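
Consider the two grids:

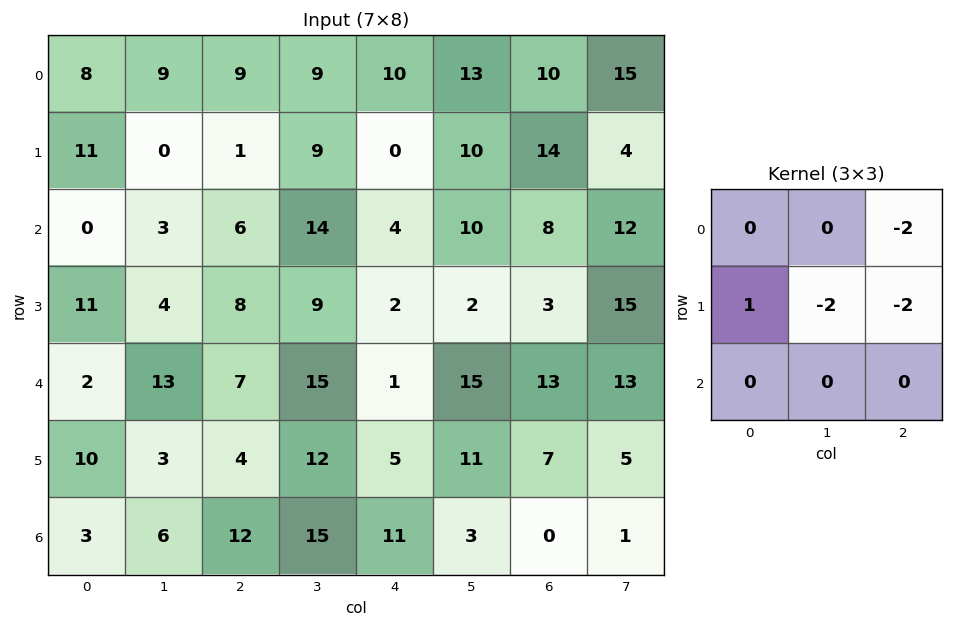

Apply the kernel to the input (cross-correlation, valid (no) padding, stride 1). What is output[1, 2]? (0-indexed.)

-30

The receptive field on the input at this output position is [1 9 0 / 6 14 4 / 8 9 2]. Elementwise product with the kernel and sum: 0·-2 + 6·1 + 14·-2 + 4·-2.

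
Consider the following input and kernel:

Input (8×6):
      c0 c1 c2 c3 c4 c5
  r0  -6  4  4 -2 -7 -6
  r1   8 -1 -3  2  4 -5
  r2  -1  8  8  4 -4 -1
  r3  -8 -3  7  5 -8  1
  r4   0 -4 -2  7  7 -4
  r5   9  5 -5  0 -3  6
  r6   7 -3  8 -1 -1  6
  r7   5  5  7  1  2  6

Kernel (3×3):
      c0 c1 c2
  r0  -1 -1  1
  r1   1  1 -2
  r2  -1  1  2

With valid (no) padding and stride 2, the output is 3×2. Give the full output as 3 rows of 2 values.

44 -30
-32 35
32 -8

Output[0,0]: The receptive field on the input at this output position is [-6 4 4 / 8 -1 -3 / -1 8 8]. Elementwise product with the kernel and sum: -6·-1 + 4·-1 + 4·1 + 8·1 + -1·1 + -3·-2 + -1·-1 + 8·1 + 8·2.
Output[0,1]: The receptive field on the input at this output position is [4 -2 -7 / -3 2 4 / 8 4 -4]. Elementwise product with the kernel and sum: 4·-1 + -2·-1 + -7·1 + -3·1 + 2·1 + 4·-2 + 8·-1 + 4·1 + -4·2.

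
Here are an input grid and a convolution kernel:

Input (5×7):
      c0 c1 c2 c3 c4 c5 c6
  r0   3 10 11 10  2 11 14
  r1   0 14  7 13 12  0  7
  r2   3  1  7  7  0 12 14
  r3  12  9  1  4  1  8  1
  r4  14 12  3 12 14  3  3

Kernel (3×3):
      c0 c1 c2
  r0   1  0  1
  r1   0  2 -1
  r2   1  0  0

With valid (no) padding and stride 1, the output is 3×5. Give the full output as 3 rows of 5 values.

38 22 34 52 9
14 43 34 5 30
41 18 17 25 43

Output[0,0]: The receptive field on the input at this output position is [3 10 11 / 0 14 7 / 3 1 7]. Elementwise product with the kernel and sum: 3·1 + 11·1 + 14·2 + 7·-1 + 3·1.
Output[0,1]: The receptive field on the input at this output position is [10 11 10 / 14 7 13 / 1 7 7]. Elementwise product with the kernel and sum: 10·1 + 10·1 + 7·2 + 13·-1 + 1·1.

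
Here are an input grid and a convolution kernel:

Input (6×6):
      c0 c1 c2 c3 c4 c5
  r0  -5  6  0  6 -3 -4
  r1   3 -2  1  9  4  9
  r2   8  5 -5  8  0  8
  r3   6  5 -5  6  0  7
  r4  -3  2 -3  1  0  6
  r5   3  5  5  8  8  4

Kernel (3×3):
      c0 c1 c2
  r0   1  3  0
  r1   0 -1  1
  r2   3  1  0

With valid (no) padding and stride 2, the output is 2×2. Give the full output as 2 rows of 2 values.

45 6
6 5

Output[0,0]: The receptive field on the input at this output position is [-5 6 0 / 3 -2 1 / 8 5 -5]. Elementwise product with the kernel and sum: -5·1 + 6·3 + -2·-1 + 1·1 + 8·3 + 5·1.
Output[0,1]: The receptive field on the input at this output position is [0 6 -3 / 1 9 4 / -5 8 0]. Elementwise product with the kernel and sum: 0·1 + 6·3 + 9·-1 + 4·1 + -5·3 + 8·1.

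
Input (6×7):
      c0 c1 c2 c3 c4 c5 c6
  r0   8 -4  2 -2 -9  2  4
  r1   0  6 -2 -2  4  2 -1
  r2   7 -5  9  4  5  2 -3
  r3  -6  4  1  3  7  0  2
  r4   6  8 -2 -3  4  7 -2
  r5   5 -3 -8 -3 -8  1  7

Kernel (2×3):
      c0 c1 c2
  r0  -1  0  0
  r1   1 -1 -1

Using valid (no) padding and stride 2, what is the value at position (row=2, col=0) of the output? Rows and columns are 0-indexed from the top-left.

The receptive field on the input at this output position is [6 8 -2 / 5 -3 -8]. Elementwise product with the kernel and sum: 6·-1 + 5·1 + -3·-1 + -8·-1.

10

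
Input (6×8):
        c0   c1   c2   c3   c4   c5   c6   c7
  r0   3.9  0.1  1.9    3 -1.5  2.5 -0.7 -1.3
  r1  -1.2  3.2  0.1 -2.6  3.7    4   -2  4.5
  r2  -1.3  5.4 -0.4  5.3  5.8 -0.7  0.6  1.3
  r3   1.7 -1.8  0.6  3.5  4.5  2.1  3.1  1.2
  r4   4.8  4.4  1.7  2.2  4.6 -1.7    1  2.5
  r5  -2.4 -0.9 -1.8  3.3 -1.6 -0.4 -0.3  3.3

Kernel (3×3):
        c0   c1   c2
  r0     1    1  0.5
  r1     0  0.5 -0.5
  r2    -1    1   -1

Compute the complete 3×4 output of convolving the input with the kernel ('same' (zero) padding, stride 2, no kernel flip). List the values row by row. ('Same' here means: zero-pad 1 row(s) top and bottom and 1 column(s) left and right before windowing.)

Output[0,0]: The receptive field on the zero-padded input at this output position is [0 0 0 / 0 3.9 0.1 / 0 -1.2 3.2]. Elementwise product with the kernel and sum: 0·1 + 0·1 + 0·0.5 + 3.9·0.5 + 0.1·-0.5 + 0·-1 + -1.2·1 + 3.2·-1.
Output[0,1]: The receptive field on the zero-padded input at this output position is [0 0 0 / 0.1 1.9 3 / 3.2 0.1 -2.6]. Elementwise product with the kernel and sum: 0·1 + 0·1 + 0·0.5 + 1.9·0.5 + 3·-0.5 + 3.2·-1 + 0.1·1 + -2.6·-1.

-2.5 -1.05 0.3 -10.2
0.55 -1.95 5.25 3.7
-0.5 -3.9 7.7 1.85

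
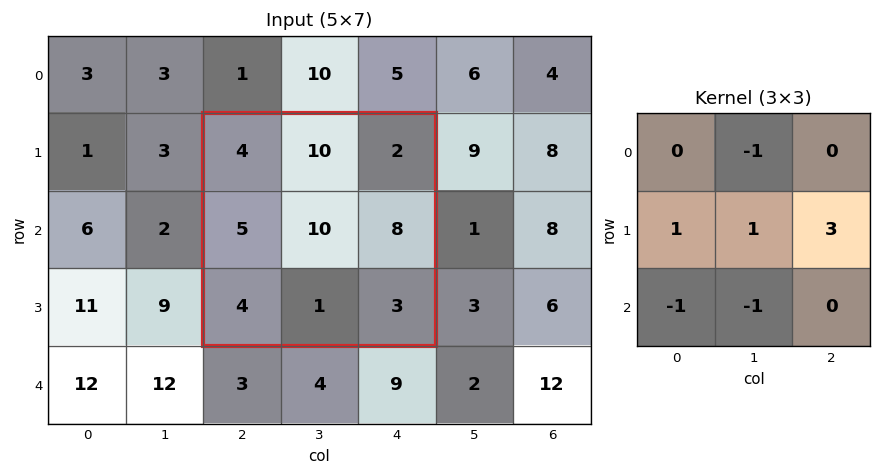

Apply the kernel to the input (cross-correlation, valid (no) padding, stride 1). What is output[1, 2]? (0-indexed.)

The receptive field on the input at this output position is [4 10 2 / 5 10 8 / 4 1 3]. Elementwise product with the kernel and sum: 10·-1 + 5·1 + 10·1 + 8·3 + 4·-1 + 1·-1.

24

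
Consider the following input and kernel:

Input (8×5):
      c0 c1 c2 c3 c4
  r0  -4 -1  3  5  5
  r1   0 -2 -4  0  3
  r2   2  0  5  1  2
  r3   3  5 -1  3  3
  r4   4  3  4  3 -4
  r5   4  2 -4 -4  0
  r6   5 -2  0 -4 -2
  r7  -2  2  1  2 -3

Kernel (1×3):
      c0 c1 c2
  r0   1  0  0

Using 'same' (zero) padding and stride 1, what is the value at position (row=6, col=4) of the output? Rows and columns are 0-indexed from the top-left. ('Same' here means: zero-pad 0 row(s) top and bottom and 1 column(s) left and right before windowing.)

-4

The receptive field on the zero-padded input at this output position is [-4 -2 0]. Elementwise product with the kernel and sum: -4·1.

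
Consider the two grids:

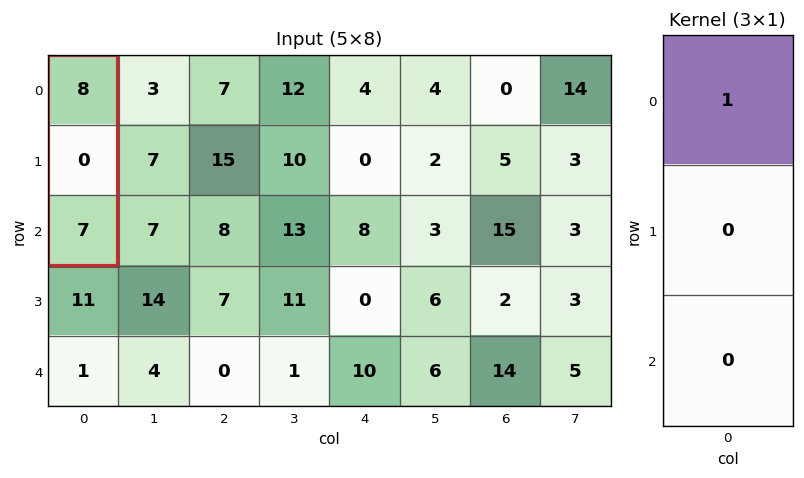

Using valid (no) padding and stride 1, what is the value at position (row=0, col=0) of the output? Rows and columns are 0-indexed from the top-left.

8

The receptive field on the input at this output position is [8 / 0 / 7]. Elementwise product with the kernel and sum: 8·1.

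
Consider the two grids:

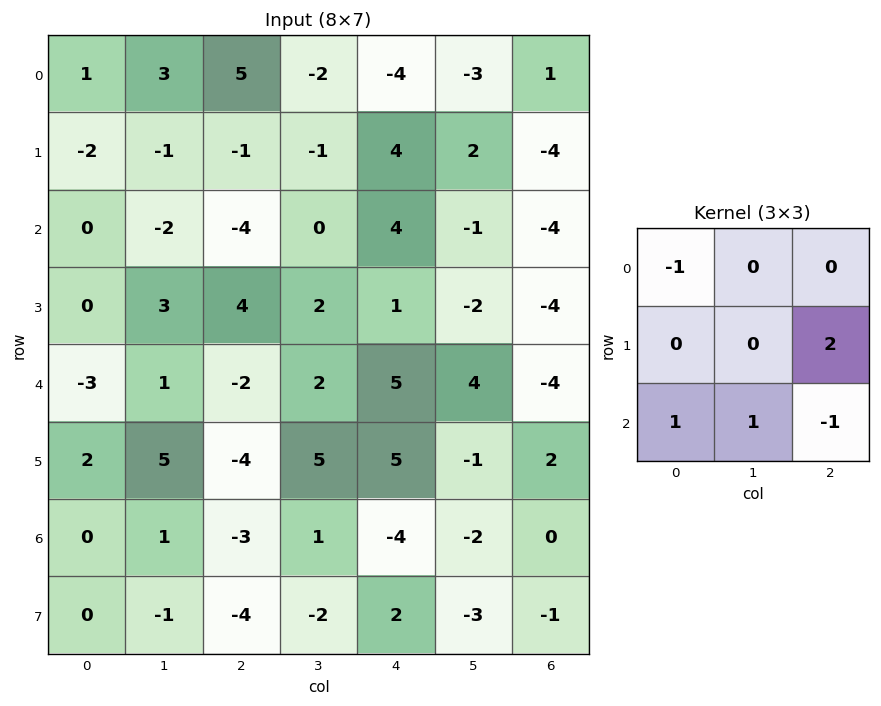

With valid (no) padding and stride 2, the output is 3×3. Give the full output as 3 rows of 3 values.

-1 -5 3
8 1 1
-1 14 -7

Output[0,0]: The receptive field on the input at this output position is [1 3 5 / -2 -1 -1 / 0 -2 -4]. Elementwise product with the kernel and sum: 1·-1 + -1·2 + 0·1 + -2·1 + -4·-1.
Output[0,1]: The receptive field on the input at this output position is [5 -2 -4 / -1 -1 4 / -4 0 4]. Elementwise product with the kernel and sum: 5·-1 + 4·2 + -4·1 + 0·1 + 4·-1.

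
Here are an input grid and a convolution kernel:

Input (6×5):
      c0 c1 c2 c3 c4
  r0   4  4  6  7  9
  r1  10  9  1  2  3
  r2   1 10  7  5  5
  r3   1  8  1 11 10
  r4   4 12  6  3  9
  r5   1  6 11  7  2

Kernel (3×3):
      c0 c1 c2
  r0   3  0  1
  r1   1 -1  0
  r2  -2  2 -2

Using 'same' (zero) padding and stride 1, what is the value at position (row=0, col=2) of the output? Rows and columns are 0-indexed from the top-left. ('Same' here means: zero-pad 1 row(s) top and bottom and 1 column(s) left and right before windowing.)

The receptive field on the zero-padded input at this output position is [0 0 0 / 4 6 7 / 9 1 2]. Elementwise product with the kernel and sum: 0·3 + 0·1 + 4·1 + 6·-1 + 9·-2 + 1·2 + 2·-2.

-22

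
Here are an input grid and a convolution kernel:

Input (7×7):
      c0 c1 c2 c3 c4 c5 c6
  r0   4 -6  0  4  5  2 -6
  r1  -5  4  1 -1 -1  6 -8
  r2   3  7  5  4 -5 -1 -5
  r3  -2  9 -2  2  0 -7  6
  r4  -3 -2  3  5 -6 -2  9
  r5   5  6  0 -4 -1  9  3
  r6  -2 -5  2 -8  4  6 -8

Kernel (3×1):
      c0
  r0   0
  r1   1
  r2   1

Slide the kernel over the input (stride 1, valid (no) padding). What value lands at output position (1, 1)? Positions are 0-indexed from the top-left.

16

The receptive field on the input at this output position is [4 / 7 / 9]. Elementwise product with the kernel and sum: 7·1 + 9·1.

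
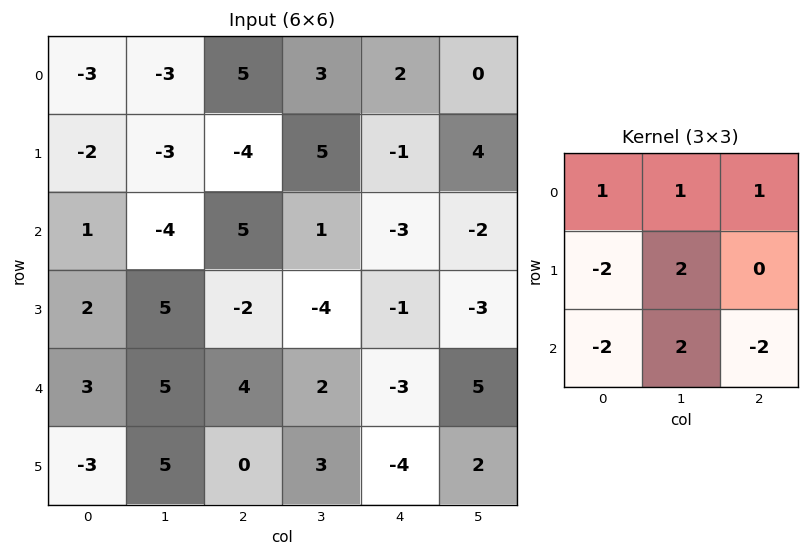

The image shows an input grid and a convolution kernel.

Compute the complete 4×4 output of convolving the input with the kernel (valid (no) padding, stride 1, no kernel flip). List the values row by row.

Output[0,0]: The receptive field on the input at this output position is [-3 -3 5 / -2 -3 -4 / 1 -4 5]. Elementwise product with the kernel and sum: -3·1 + -3·1 + 5·1 + -2·-2 + -3·2 + 1·-2 + -4·2 + 5·-2.
Output[0,1]: The receptive field on the input at this output position is [-3 5 3 / -3 -4 5 / -4 5 1]. Elementwise product with the kernel and sum: -3·1 + 5·1 + 3·1 + -3·-2 + -4·2 + -4·-2 + 5·2 + 1·-2.

-23 19 26 -11
-9 10 -10 12
4 -18 1 -18
25 -19 3 -36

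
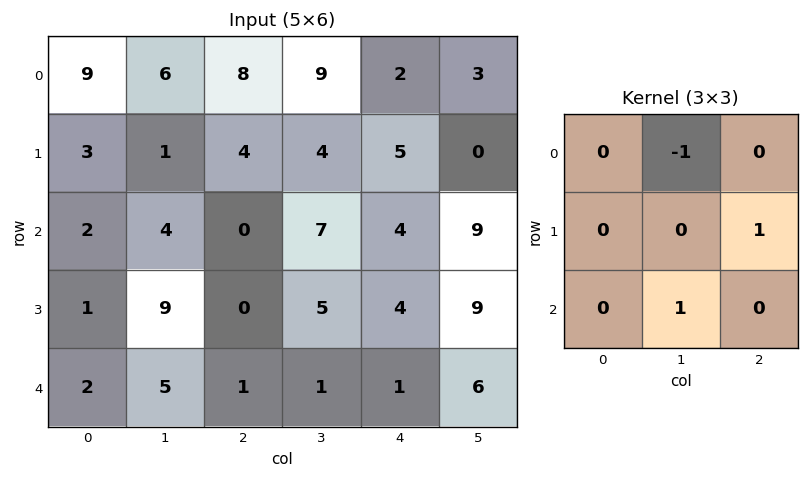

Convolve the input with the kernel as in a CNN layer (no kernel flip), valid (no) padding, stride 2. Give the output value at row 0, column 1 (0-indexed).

3

The receptive field on the input at this output position is [8 9 2 / 4 4 5 / 0 7 4]. Elementwise product with the kernel and sum: 9·-1 + 5·1 + 7·1.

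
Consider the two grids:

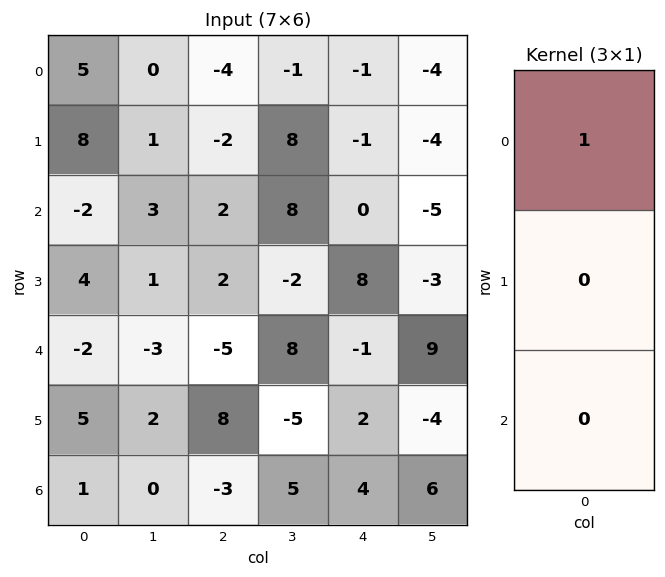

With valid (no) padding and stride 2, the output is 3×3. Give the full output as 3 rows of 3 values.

5 -4 -1
-2 2 0
-2 -5 -1

Output[0,0]: The receptive field on the input at this output position is [5 / 8 / -2]. Elementwise product with the kernel and sum: 5·1.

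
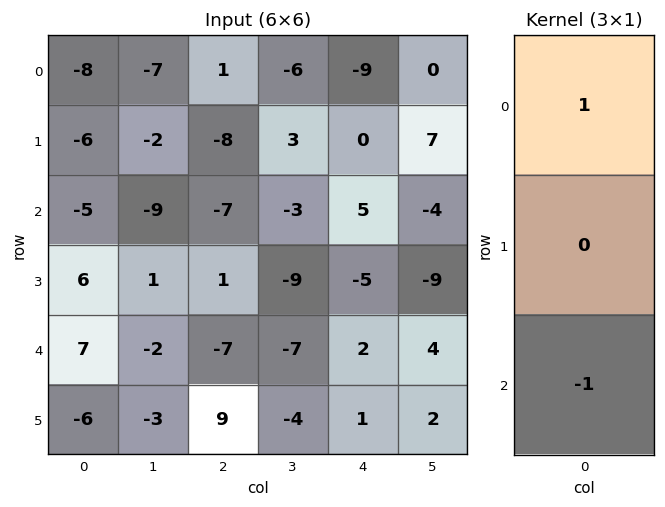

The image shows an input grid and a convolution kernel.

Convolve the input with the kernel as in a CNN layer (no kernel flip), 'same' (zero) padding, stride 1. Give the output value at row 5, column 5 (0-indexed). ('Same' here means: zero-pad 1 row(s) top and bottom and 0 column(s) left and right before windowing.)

4

The receptive field on the zero-padded input at this output position is [4 / 2 / 0]. Elementwise product with the kernel and sum: 4·1 + 0·-1.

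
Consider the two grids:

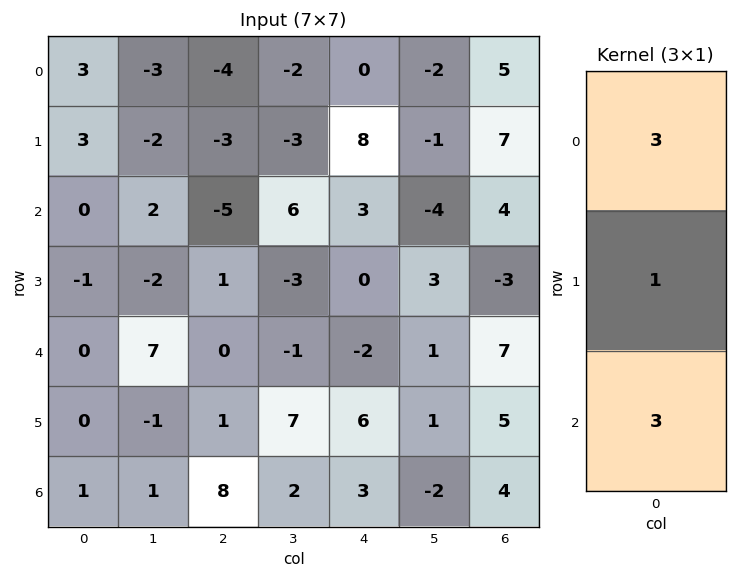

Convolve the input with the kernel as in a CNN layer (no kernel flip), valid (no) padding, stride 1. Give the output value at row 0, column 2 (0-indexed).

The receptive field on the input at this output position is [-4 / -3 / -5]. Elementwise product with the kernel and sum: -4·3 + -3·1 + -5·3.

-30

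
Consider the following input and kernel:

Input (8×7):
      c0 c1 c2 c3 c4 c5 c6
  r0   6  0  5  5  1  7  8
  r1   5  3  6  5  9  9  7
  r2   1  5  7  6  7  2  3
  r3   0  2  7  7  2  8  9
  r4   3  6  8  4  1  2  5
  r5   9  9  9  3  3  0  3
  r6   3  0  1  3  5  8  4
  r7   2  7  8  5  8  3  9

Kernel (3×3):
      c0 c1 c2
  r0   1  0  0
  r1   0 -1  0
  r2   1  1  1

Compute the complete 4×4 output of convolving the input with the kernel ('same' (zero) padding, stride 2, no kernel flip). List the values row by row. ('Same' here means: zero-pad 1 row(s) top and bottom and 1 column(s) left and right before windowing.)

Output[0,0]: The receptive field on the zero-padded input at this output position is [0 0 0 / 0 6 0 / 0 5 3]. Elementwise product with the kernel and sum: 0·1 + 6·-1 + 0·1 + 5·1 + 3·1.
Output[0,1]: The receptive field on the zero-padded input at this output position is [0 0 0 / 0 5 5 / 3 6 5]. Elementwise product with the kernel and sum: 0·1 + 5·-1 + 3·1 + 6·1 + 5·1.

2 9 22 8
1 12 15 23
15 15 12 6
6 28 14 8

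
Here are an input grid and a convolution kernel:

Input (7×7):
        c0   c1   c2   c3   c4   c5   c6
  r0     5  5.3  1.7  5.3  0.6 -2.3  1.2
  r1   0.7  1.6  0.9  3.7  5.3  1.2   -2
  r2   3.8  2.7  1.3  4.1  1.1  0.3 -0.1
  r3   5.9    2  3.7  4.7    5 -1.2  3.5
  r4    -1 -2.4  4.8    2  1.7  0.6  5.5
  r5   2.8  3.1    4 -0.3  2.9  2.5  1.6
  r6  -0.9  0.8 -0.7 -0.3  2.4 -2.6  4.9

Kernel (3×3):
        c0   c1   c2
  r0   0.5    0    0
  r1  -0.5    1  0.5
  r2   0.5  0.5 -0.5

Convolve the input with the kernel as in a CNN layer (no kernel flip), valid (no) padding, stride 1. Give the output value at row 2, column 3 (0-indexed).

The receptive field on the input at this output position is [4.1 1.1 0.3 / 4.7 5 -1.2 / 2 1.7 0.6]. Elementwise product with the kernel and sum: 4.1·0.5 + 4.7·-0.5 + 5·1 + -1.2·0.5 + 2·0.5 + 1.7·0.5 + 0.6·-0.5.

5.65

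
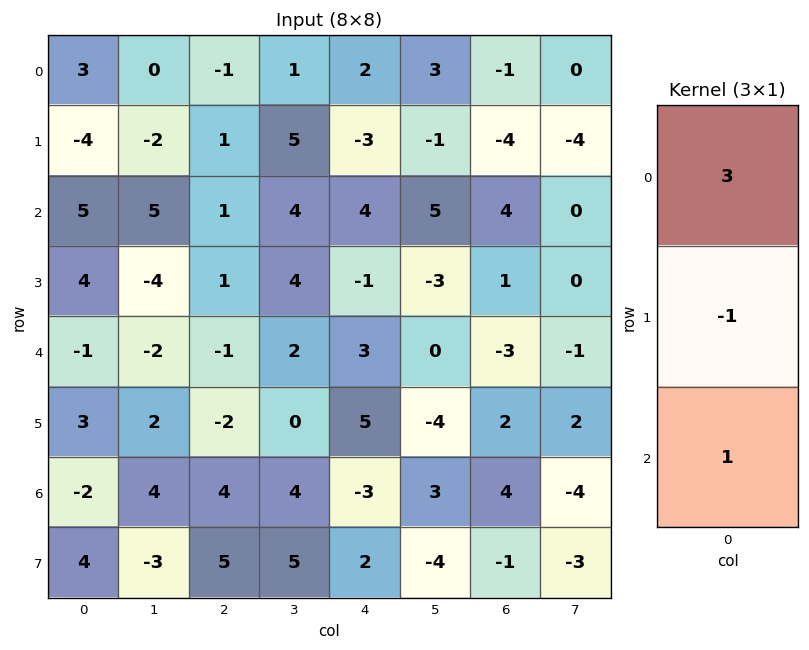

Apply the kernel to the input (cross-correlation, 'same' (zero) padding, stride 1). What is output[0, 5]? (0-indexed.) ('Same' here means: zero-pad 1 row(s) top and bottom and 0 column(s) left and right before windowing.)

The receptive field on the zero-padded input at this output position is [0 / 3 / -1]. Elementwise product with the kernel and sum: 0·3 + 3·-1 + -1·1.

-4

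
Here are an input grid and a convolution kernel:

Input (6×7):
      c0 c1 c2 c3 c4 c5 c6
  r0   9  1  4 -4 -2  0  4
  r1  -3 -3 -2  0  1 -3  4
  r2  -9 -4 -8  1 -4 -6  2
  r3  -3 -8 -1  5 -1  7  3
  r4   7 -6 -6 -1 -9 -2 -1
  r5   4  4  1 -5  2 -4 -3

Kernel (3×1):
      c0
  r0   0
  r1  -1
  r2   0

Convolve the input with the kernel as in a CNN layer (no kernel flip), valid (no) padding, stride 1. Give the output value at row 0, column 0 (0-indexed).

The receptive field on the input at this output position is [9 / -3 / -9]. Elementwise product with the kernel and sum: -3·-1.

3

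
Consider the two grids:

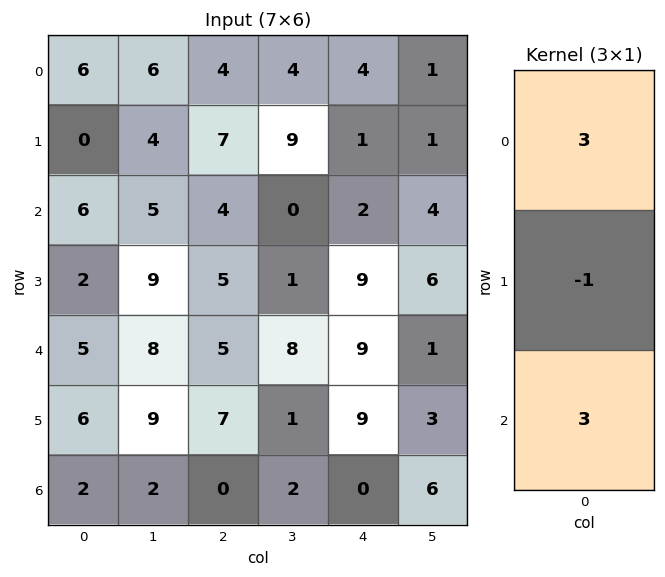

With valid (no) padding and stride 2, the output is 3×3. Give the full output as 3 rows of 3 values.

36 17 17
31 22 24
15 8 18

Output[0,0]: The receptive field on the input at this output position is [6 / 0 / 6]. Elementwise product with the kernel and sum: 6·3 + 0·-1 + 6·3.
Output[0,1]: The receptive field on the input at this output position is [4 / 7 / 4]. Elementwise product with the kernel and sum: 4·3 + 7·-1 + 4·3.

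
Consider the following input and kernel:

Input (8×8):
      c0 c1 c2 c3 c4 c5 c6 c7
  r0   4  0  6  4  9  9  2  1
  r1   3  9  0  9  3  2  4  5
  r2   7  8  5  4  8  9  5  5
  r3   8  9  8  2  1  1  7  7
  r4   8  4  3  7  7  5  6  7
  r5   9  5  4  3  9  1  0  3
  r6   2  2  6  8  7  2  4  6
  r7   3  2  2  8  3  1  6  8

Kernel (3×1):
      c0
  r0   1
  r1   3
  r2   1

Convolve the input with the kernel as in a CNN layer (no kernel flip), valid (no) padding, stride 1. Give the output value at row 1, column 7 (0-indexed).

The receptive field on the input at this output position is [5 / 5 / 7]. Elementwise product with the kernel and sum: 5·1 + 5·3 + 7·1.

27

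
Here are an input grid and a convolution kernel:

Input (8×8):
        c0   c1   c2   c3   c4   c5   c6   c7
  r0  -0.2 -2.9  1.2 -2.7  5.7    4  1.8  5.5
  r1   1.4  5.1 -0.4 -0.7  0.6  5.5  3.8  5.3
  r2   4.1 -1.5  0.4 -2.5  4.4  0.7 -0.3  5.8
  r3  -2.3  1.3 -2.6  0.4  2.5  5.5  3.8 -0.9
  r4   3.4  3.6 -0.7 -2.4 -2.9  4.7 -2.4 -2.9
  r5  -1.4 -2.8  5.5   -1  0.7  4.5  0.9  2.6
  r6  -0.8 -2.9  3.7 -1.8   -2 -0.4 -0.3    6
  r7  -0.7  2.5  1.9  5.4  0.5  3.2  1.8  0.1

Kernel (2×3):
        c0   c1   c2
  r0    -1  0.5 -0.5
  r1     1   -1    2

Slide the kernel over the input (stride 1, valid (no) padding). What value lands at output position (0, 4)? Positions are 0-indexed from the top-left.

The receptive field on the input at this output position is [5.7 4 1.8 / 0.6 5.5 3.8]. Elementwise product with the kernel and sum: 5.7·-1 + 4·0.5 + 1.8·-0.5 + 0.6·1 + 5.5·-1 + 3.8·2.

-1.9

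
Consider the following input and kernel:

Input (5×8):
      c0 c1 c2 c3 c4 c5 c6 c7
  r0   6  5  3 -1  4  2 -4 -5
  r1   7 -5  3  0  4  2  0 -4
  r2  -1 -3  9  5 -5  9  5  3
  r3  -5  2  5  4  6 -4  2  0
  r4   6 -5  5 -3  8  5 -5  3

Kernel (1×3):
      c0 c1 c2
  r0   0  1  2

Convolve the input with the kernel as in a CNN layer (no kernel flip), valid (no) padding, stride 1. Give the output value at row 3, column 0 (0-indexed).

The receptive field on the input at this output position is [-5 2 5]. Elementwise product with the kernel and sum: 2·1 + 5·2.

12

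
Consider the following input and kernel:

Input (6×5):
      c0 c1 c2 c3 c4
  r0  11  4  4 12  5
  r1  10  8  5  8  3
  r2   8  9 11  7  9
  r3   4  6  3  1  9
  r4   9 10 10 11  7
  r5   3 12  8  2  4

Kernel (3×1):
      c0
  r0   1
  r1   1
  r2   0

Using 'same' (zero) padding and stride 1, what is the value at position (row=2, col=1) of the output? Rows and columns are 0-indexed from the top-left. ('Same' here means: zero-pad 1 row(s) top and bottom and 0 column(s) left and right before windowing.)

The receptive field on the zero-padded input at this output position is [8 / 9 / 6]. Elementwise product with the kernel and sum: 8·1 + 9·1.

17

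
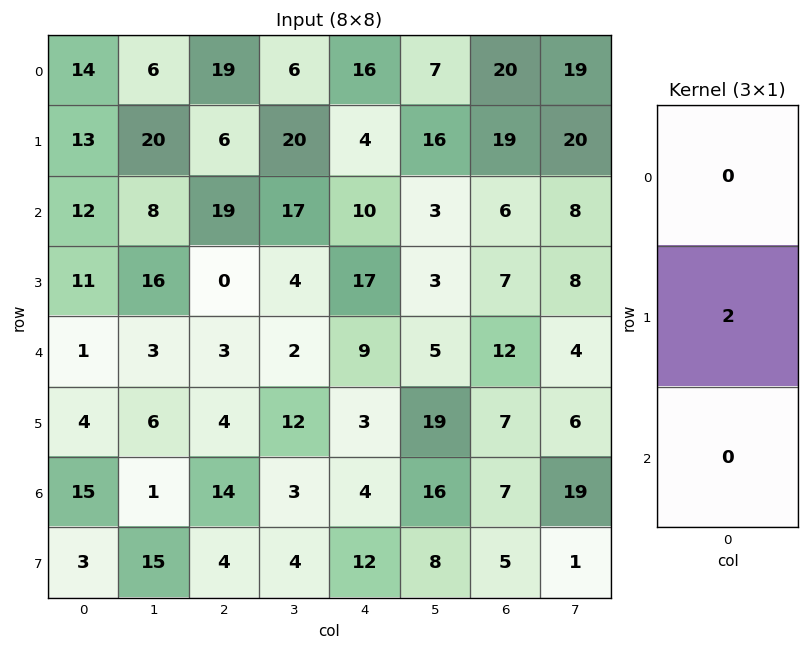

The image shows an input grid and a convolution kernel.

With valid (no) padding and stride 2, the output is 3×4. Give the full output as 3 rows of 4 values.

Output[0,0]: The receptive field on the input at this output position is [14 / 13 / 12]. Elementwise product with the kernel and sum: 13·2.

26 12 8 38
22 0 34 14
8 8 6 14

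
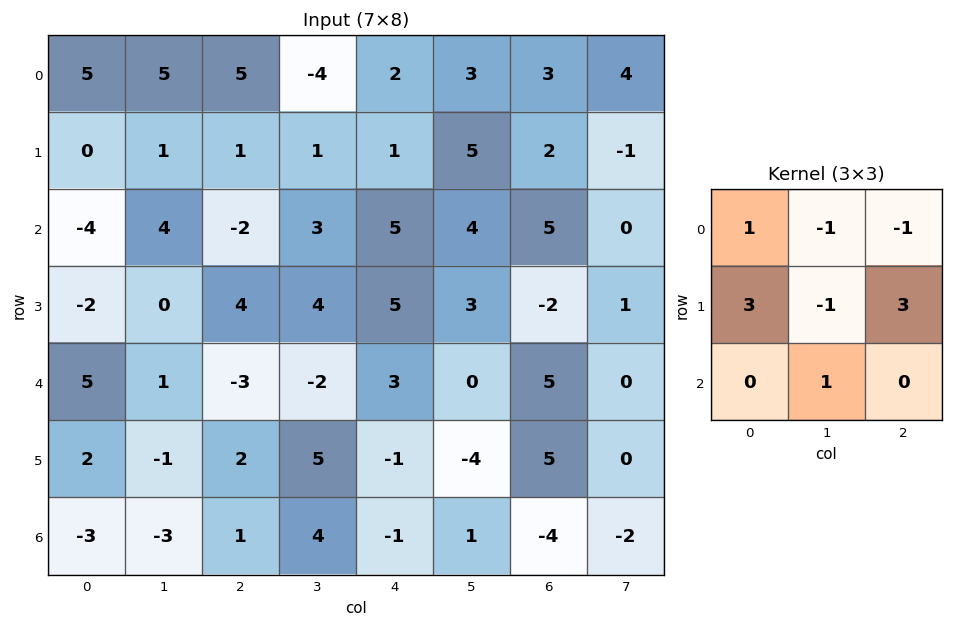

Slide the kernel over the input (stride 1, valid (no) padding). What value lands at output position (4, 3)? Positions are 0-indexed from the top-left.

The receptive field on the input at this output position is [-2 3 0 / 5 -1 -4 / 4 -1 1]. Elementwise product with the kernel and sum: -2·1 + 3·-1 + 0·-1 + 5·3 + -1·-1 + -4·3 + -1·1.

-2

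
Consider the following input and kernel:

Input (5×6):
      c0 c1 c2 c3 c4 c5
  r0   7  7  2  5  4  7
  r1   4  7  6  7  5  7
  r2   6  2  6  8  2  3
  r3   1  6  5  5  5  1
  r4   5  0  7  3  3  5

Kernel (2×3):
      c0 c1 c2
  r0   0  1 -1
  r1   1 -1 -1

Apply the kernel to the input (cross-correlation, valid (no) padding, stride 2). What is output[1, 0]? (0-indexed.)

The receptive field on the input at this output position is [6 2 6 / 1 6 5]. Elementwise product with the kernel and sum: 2·1 + 6·-1 + 1·1 + 6·-1 + 5·-1.

-14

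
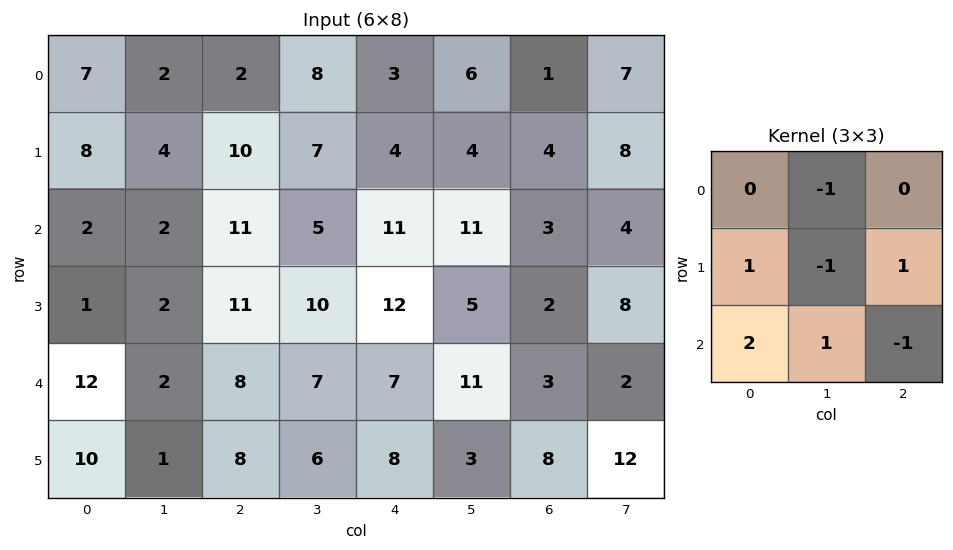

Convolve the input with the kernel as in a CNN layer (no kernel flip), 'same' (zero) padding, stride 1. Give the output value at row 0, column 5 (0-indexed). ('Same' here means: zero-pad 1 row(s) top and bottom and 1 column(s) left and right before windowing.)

The receptive field on the zero-padded input at this output position is [0 0 0 / 3 6 1 / 4 4 4]. Elementwise product with the kernel and sum: 0·-1 + 3·1 + 6·-1 + 1·1 + 4·2 + 4·1 + 4·-1.

6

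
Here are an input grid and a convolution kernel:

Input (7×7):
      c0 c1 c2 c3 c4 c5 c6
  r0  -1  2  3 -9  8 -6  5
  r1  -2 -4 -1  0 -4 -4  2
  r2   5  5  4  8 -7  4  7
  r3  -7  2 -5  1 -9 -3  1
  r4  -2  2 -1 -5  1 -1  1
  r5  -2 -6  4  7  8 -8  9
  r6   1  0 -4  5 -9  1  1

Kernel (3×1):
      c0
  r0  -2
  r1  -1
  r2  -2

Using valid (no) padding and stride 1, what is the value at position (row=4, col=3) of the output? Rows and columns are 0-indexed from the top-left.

The receptive field on the input at this output position is [-5 / 7 / 5]. Elementwise product with the kernel and sum: -5·-2 + 7·-1 + 5·-2.

-7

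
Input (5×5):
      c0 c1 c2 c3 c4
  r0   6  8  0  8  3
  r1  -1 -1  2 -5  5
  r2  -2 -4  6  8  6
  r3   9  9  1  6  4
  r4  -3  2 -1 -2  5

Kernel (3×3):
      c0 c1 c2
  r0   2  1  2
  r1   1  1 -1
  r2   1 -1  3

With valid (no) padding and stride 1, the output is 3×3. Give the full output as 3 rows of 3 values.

Output[0,0]: The receptive field on the input at this output position is [6 8 0 / -1 -1 2 / -2 -4 6]. Elementwise product with the kernel and sum: 6·2 + 8·1 + 0·2 + -1·1 + -1·1 + 2·-1 + -2·1 + -4·-1 + 6·3.

36 52 22
-8 10 24
13 15 51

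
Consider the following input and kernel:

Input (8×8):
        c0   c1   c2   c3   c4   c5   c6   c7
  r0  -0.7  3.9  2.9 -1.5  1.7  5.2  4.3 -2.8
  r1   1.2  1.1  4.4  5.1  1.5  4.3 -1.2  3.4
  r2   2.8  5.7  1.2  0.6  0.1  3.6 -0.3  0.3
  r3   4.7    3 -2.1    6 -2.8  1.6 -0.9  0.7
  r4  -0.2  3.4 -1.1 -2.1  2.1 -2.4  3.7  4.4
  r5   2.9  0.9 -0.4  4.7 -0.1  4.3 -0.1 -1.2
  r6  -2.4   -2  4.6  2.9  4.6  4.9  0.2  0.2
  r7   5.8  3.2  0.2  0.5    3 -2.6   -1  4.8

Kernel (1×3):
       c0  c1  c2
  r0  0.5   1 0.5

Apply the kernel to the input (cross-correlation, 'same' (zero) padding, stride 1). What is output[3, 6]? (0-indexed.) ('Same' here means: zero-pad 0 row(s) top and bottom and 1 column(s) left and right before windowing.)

The receptive field on the zero-padded input at this output position is [1.6 -0.9 0.7]. Elementwise product with the kernel and sum: 1.6·0.5 + -0.9·1 + 0.7·0.5.

0.25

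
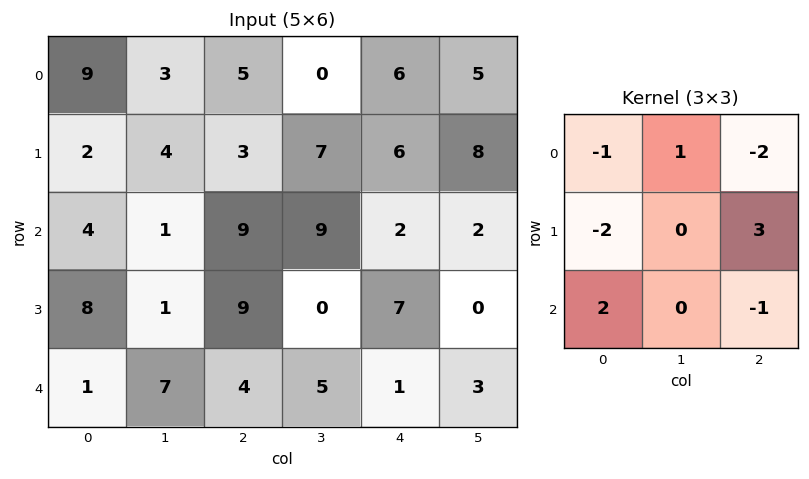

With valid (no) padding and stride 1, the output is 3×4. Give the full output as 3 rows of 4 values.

Output[0,0]: The receptive field on the input at this output position is [9 3 5 / 2 4 3 / 4 1 9]. Elementwise product with the kernel and sum: 9·-1 + 3·1 + 5·-2 + 2·-2 + 3·3 + 4·2 + 9·-1.

-12 8 11 22
22 12 -9 -29
-12 -3 6 -4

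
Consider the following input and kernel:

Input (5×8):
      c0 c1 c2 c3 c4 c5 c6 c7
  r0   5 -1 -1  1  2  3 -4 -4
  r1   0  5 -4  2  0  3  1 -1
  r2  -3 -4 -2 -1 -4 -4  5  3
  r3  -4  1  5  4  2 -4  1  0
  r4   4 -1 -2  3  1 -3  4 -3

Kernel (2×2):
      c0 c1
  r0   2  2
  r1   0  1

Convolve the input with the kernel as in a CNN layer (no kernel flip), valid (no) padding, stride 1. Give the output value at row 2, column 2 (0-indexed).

-2

The receptive field on the input at this output position is [-2 -1 / 5 4]. Elementwise product with the kernel and sum: -2·2 + -1·2 + 4·1.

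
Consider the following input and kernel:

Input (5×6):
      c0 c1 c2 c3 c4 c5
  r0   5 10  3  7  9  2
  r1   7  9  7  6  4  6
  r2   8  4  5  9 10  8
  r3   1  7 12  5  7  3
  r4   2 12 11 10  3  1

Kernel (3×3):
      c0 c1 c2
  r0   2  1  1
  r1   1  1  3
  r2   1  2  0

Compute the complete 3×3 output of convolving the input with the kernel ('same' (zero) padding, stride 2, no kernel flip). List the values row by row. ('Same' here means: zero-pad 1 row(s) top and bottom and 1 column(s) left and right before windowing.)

Output[0,0]: The receptive field on the zero-padded input at this output position is [0 0 0 / 0 5 10 / 0 7 9]. Elementwise product with the kernel and sum: 0·2 + 0·1 + 0·1 + 0·1 + 5·1 + 10·3 + 0·1 + 7·2.

49 57 36
38 98 84
46 84 36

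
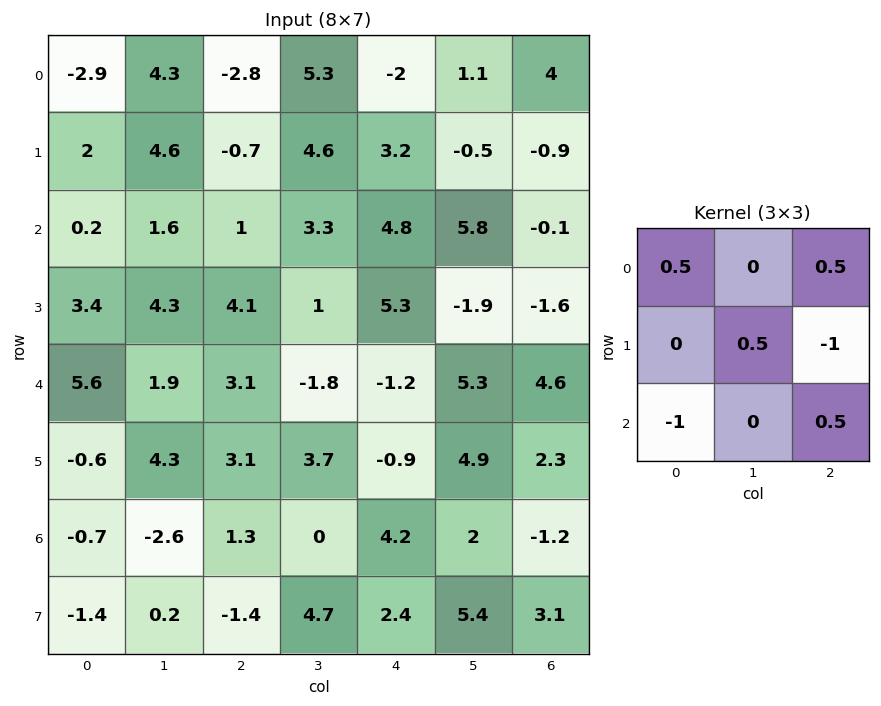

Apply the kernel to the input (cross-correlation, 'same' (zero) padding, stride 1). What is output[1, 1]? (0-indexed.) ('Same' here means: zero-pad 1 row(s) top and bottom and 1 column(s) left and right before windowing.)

0.45

The receptive field on the zero-padded input at this output position is [-2.9 4.3 -2.8 / 2 4.6 -0.7 / 0.2 1.6 1]. Elementwise product with the kernel and sum: -2.9·0.5 + -2.8·0.5 + 4.6·0.5 + -0.7·-1 + 0.2·-1 + 1·0.5.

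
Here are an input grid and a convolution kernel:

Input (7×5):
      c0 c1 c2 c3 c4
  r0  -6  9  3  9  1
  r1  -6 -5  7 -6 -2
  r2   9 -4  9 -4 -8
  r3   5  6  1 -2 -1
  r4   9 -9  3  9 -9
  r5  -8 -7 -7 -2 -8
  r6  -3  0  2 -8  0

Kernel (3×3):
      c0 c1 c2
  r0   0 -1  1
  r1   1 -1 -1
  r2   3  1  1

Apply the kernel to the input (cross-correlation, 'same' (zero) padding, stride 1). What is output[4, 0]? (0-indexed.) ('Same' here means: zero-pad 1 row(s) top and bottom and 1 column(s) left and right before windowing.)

The receptive field on the zero-padded input at this output position is [0 5 6 / 0 9 -9 / 0 -8 -7]. Elementwise product with the kernel and sum: 5·-1 + 6·1 + 0·1 + 9·-1 + -9·-1 + 0·3 + -8·1 + -7·1.

-14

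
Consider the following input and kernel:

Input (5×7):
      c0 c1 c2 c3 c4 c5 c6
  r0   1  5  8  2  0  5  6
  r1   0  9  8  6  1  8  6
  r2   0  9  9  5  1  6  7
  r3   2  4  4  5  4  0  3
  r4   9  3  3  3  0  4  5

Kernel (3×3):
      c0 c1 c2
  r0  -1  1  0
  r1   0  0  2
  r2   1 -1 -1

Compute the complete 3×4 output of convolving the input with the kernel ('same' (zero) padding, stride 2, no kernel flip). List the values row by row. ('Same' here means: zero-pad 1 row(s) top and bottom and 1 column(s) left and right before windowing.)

Output[0,0]: The receptive field on the zero-padded input at this output position is [0 0 0 / 0 1 5 / 0 0 9]. Elementwise product with the kernel and sum: 0·-1 + 0·1 + 5·2 + 0·1 + 0·-1 + 9·-1.
Output[0,1]: The receptive field on the zero-padded input at this output position is [0 0 0 / 5 8 2 / 9 8 6]. Elementwise product with the kernel and sum: 0·-1 + 0·1 + 2·2 + 9·1 + 8·-1 + 6·-1.

1 -1 7 2
12 4 8 -5
8 6 7 3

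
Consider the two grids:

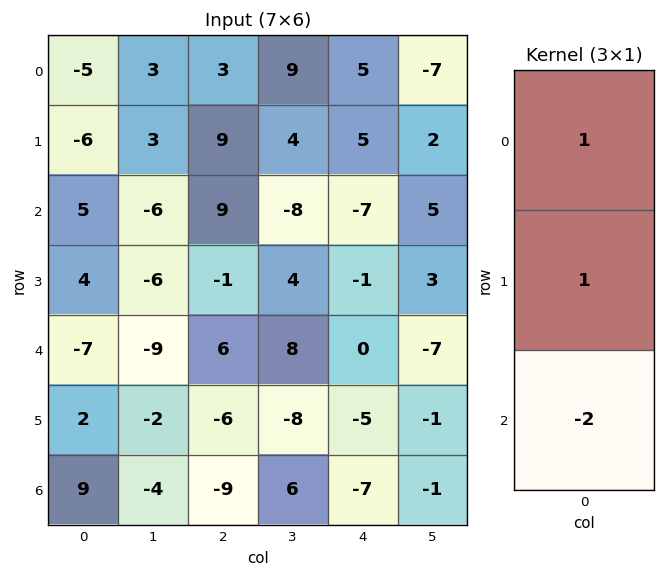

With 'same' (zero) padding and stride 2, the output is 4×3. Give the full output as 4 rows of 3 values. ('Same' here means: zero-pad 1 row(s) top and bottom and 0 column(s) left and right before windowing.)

Output[0,0]: The receptive field on the zero-padded input at this output position is [0 / -5 / -6]. Elementwise product with the kernel and sum: 0·1 + -5·1 + -6·-2.

7 -15 -5
-9 20 0
-7 17 9
11 -15 -12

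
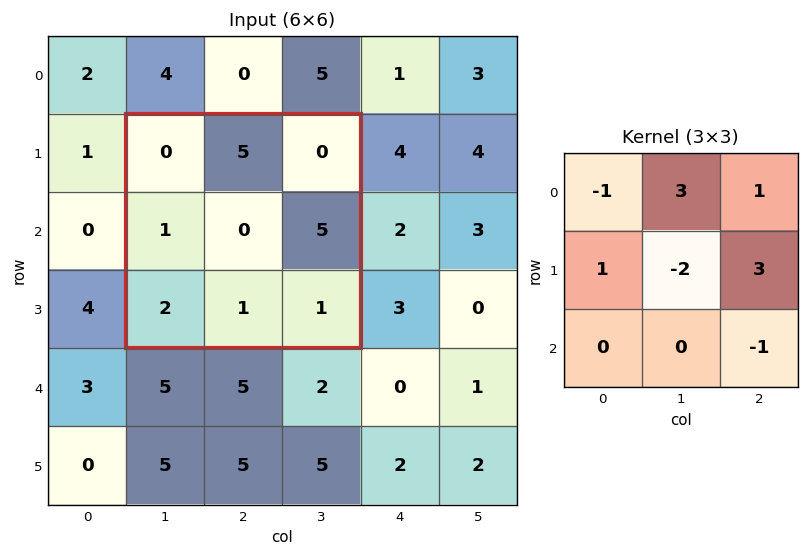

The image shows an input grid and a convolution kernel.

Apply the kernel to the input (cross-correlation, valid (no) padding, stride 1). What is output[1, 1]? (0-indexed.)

The receptive field on the input at this output position is [0 5 0 / 1 0 5 / 2 1 1]. Elementwise product with the kernel and sum: 0·-1 + 5·3 + 0·1 + 1·1 + 0·-2 + 5·3 + 1·-1.

30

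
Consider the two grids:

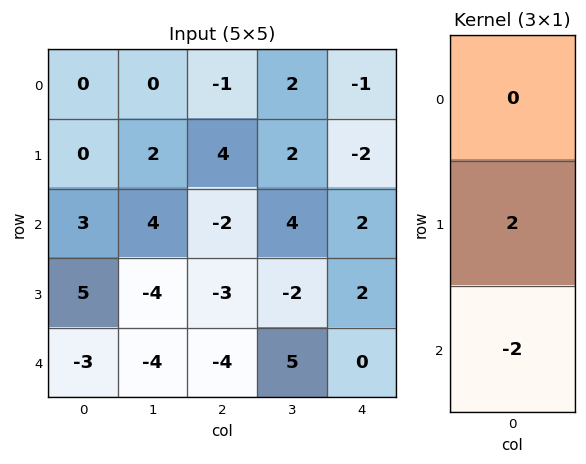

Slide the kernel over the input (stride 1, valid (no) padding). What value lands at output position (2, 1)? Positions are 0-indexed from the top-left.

0

The receptive field on the input at this output position is [4 / -4 / -4]. Elementwise product with the kernel and sum: -4·2 + -4·-2.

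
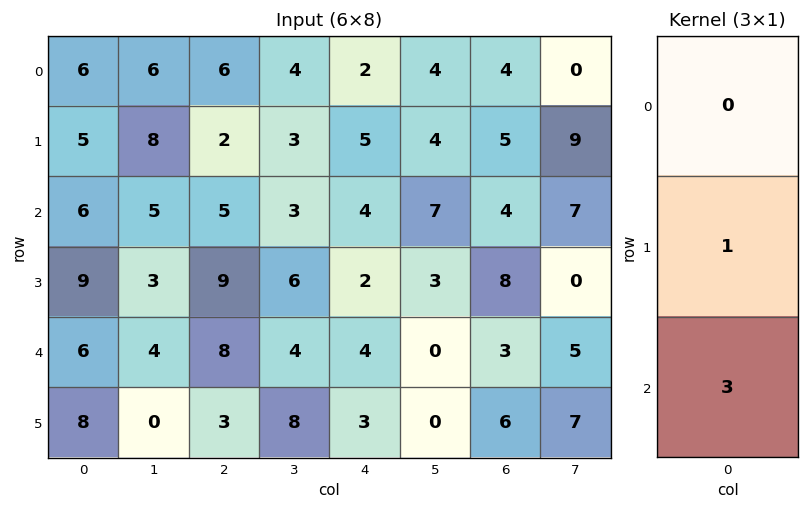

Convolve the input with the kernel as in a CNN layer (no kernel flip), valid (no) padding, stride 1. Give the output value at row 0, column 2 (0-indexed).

The receptive field on the input at this output position is [6 / 2 / 5]. Elementwise product with the kernel and sum: 2·1 + 5·3.

17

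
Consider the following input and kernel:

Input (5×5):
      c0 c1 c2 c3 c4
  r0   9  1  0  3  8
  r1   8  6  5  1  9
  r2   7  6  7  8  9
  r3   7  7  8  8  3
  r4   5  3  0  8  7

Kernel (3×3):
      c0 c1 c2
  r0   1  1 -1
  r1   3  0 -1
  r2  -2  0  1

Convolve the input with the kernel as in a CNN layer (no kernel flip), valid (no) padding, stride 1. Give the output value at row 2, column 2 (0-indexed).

34

The receptive field on the input at this output position is [7 8 9 / 8 8 3 / 0 8 7]. Elementwise product with the kernel and sum: 7·1 + 8·1 + 9·-1 + 8·3 + 3·-1 + 0·-2 + 7·1.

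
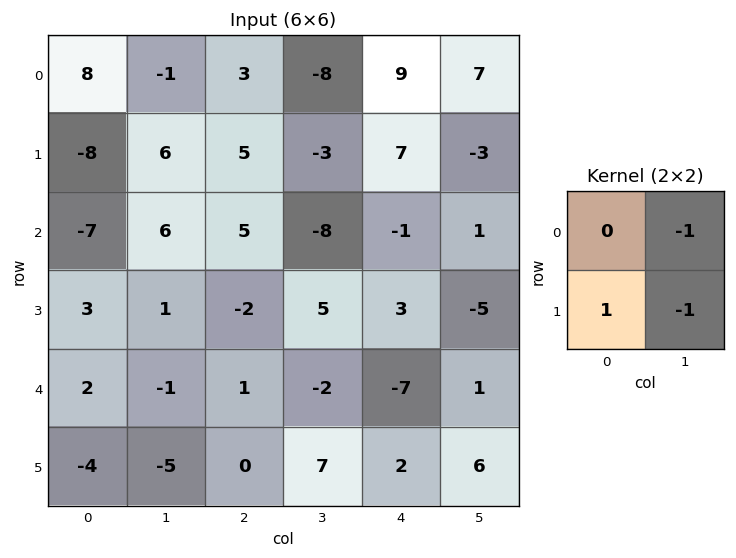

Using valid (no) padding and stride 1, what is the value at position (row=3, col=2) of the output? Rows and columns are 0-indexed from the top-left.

The receptive field on the input at this output position is [-2 5 / 1 -2]. Elementwise product with the kernel and sum: 5·-1 + 1·1 + -2·-1.

-2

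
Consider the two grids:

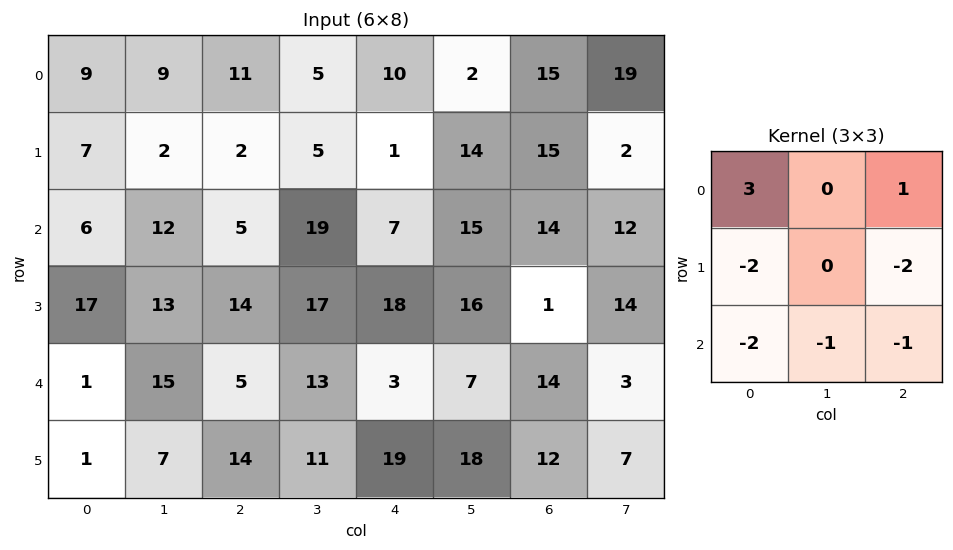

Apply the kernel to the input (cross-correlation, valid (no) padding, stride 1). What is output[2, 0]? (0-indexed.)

-61

The receptive field on the input at this output position is [6 12 5 / 17 13 14 / 1 15 5]. Elementwise product with the kernel and sum: 6·3 + 5·1 + 17·-2 + 14·-2 + 1·-2 + 15·-1 + 5·-1.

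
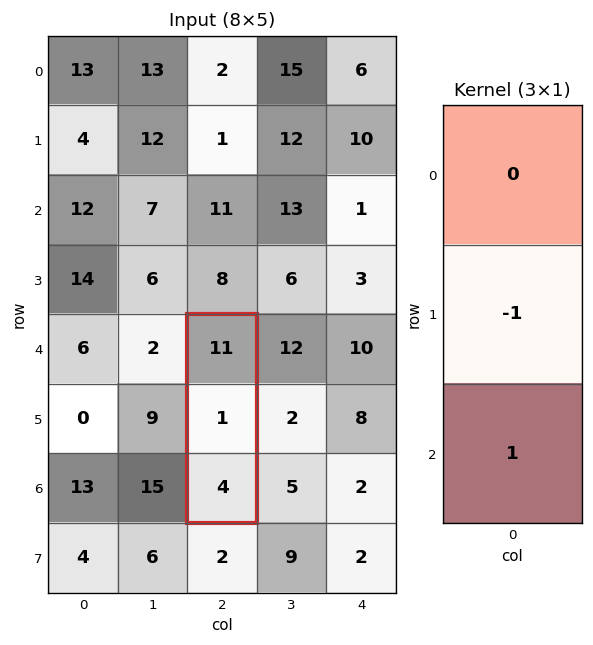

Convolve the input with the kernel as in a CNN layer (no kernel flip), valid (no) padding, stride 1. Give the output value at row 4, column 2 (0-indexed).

The receptive field on the input at this output position is [11 / 1 / 4]. Elementwise product with the kernel and sum: 1·-1 + 4·1.

3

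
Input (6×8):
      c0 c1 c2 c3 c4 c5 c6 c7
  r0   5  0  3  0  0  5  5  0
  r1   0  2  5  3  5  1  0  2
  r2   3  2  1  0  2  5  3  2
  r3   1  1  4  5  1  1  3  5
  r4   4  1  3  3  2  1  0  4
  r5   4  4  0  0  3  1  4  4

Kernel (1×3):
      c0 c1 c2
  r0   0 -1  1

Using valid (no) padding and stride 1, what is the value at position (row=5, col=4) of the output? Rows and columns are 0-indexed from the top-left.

3

The receptive field on the input at this output position is [3 1 4]. Elementwise product with the kernel and sum: 1·-1 + 4·1.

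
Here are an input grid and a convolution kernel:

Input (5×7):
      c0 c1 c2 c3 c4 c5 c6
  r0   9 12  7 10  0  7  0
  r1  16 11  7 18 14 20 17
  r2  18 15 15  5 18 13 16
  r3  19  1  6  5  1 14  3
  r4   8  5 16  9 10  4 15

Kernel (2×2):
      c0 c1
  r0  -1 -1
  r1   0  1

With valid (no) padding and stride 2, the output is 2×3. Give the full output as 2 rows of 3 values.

Output[0,0]: The receptive field on the input at this output position is [9 12 / 16 11]. Elementwise product with the kernel and sum: 9·-1 + 12·-1 + 11·1.

-10 1 13
-32 -15 -17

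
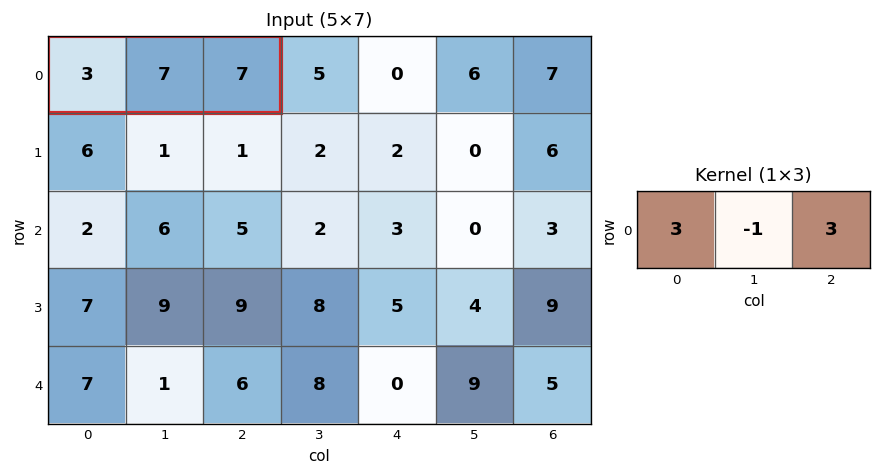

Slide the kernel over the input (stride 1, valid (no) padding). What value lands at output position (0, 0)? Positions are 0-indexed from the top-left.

The receptive field on the input at this output position is [3 7 7]. Elementwise product with the kernel and sum: 3·3 + 7·-1 + 7·3.

23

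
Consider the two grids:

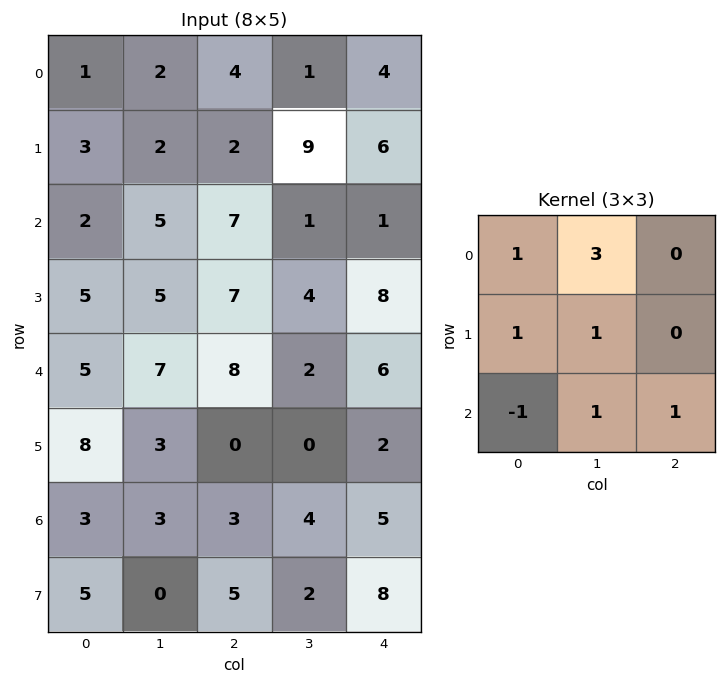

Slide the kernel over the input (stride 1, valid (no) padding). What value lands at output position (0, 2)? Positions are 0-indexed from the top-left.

13

The receptive field on the input at this output position is [4 1 4 / 2 9 6 / 7 1 1]. Elementwise product with the kernel and sum: 4·1 + 1·3 + 2·1 + 9·1 + 7·-1 + 1·1 + 1·1.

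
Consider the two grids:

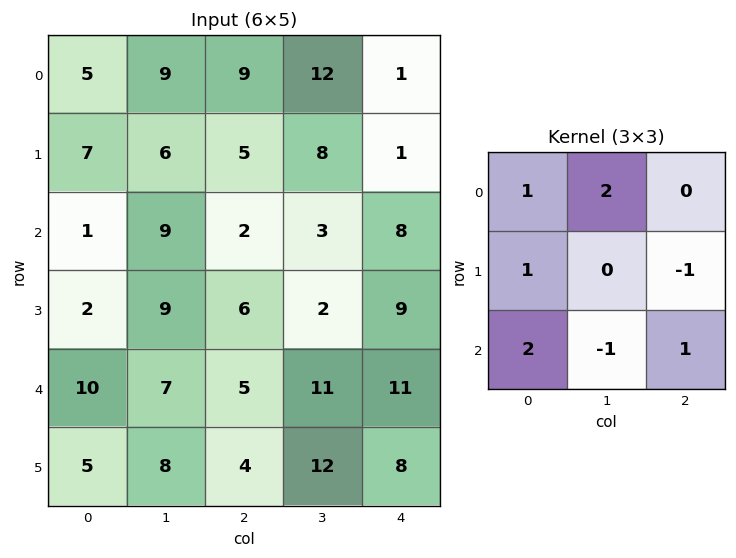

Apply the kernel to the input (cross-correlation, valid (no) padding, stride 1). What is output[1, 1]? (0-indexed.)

The receptive field on the input at this output position is [6 5 8 / 9 2 3 / 9 6 2]. Elementwise product with the kernel and sum: 6·1 + 5·2 + 9·1 + 3·-1 + 9·2 + 6·-1 + 2·1.

36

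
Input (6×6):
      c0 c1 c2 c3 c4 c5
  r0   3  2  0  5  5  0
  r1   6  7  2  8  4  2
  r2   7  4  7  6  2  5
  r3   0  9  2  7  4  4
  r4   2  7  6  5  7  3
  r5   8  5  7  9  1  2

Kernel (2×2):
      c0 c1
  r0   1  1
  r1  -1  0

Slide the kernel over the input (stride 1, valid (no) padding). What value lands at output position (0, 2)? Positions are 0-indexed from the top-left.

The receptive field on the input at this output position is [0 5 / 2 8]. Elementwise product with the kernel and sum: 0·1 + 5·1 + 2·-1.

3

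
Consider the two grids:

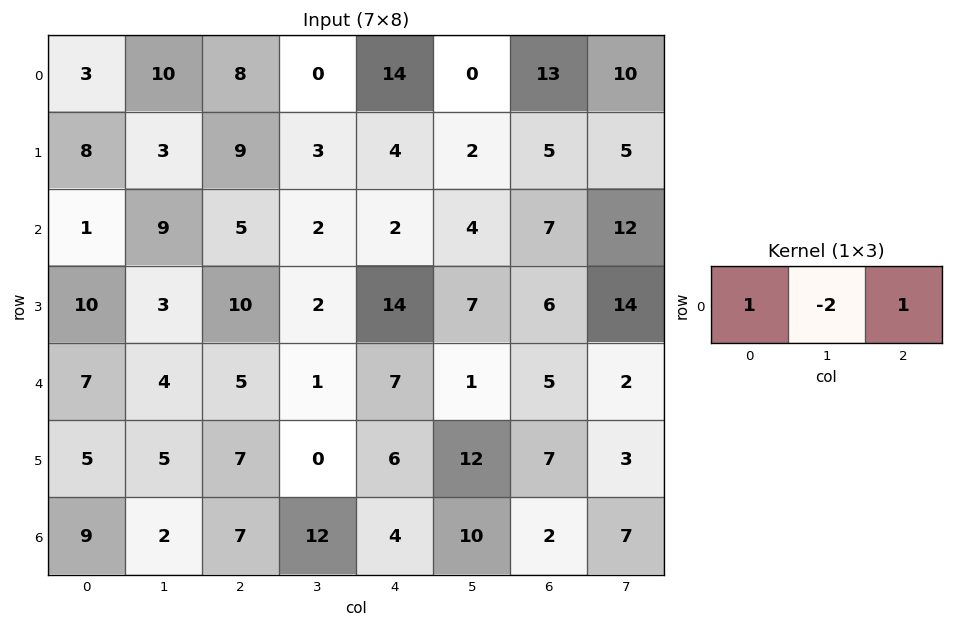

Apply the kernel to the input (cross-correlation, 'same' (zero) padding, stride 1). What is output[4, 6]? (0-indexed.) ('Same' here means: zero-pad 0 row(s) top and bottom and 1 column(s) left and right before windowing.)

-7

The receptive field on the zero-padded input at this output position is [1 5 2]. Elementwise product with the kernel and sum: 1·1 + 5·-2 + 2·1.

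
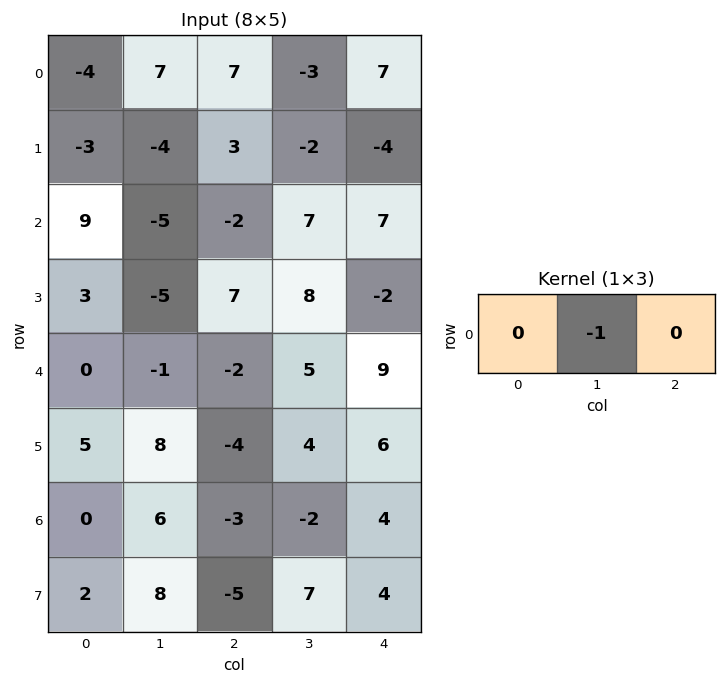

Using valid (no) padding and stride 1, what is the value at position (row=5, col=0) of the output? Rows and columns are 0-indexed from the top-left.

The receptive field on the input at this output position is [5 8 -4]. Elementwise product with the kernel and sum: 8·-1.

-8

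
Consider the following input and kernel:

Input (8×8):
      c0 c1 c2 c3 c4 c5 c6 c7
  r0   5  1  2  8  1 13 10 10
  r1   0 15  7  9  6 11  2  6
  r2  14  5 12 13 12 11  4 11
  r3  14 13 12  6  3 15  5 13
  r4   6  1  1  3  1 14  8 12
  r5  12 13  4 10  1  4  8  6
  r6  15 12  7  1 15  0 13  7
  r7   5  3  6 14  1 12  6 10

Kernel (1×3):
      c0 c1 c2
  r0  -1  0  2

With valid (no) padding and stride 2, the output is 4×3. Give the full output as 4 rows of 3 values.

Output[0,0]: The receptive field on the input at this output position is [5 1 2]. Elementwise product with the kernel and sum: 5·-1 + 2·2.
Output[0,1]: The receptive field on the input at this output position is [2 8 1]. Elementwise product with the kernel and sum: 2·-1 + 1·2.

-1 0 19
10 12 -4
-4 1 15
-1 23 11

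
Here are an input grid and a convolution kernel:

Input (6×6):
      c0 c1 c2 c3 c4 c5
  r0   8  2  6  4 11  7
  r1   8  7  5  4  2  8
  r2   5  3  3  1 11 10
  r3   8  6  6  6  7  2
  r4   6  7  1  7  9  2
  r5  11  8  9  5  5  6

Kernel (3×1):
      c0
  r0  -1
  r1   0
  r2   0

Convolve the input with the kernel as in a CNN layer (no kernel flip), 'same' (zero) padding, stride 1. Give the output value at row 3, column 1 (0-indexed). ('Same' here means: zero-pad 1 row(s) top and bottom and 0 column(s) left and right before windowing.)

-3

The receptive field on the zero-padded input at this output position is [3 / 6 / 7]. Elementwise product with the kernel and sum: 3·-1.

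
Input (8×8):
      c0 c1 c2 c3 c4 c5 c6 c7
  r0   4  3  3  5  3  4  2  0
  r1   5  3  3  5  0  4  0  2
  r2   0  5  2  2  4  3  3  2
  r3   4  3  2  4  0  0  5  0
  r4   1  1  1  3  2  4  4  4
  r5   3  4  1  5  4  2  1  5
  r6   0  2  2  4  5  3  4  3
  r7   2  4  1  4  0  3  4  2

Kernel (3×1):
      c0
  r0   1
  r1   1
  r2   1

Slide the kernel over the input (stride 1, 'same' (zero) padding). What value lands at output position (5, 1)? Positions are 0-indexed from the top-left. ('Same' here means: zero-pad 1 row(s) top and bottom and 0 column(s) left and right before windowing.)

The receptive field on the zero-padded input at this output position is [1 / 4 / 2]. Elementwise product with the kernel and sum: 1·1 + 4·1 + 2·1.

7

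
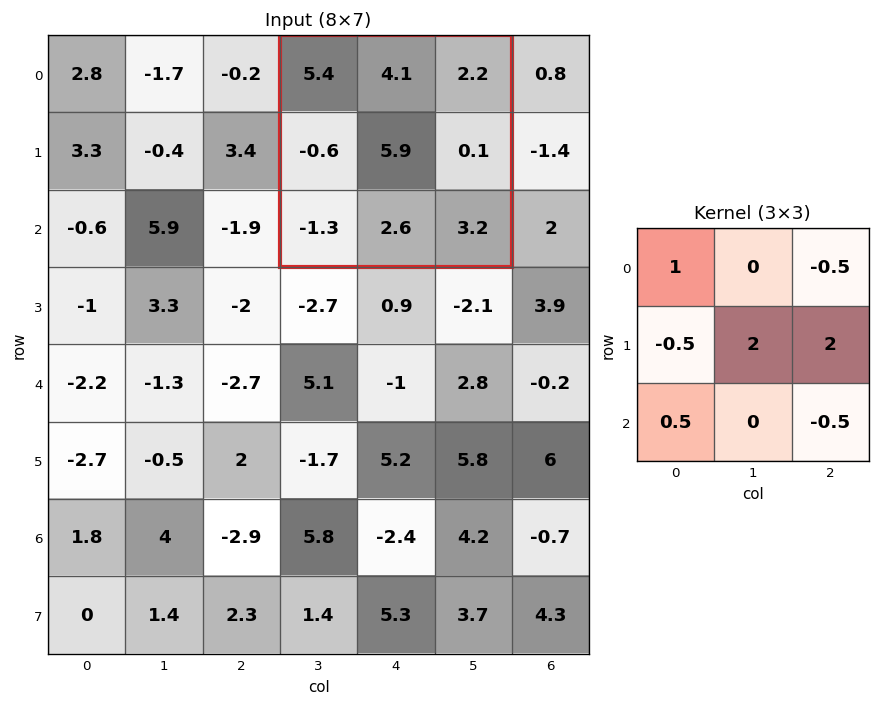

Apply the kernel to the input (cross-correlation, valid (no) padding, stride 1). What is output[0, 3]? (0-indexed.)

The receptive field on the input at this output position is [5.4 4.1 2.2 / -0.6 5.9 0.1 / -1.3 2.6 3.2]. Elementwise product with the kernel and sum: 5.4·1 + 2.2·-0.5 + -0.6·-0.5 + 5.9·2 + 0.1·2 + -1.3·0.5 + 3.2·-0.5.

14.35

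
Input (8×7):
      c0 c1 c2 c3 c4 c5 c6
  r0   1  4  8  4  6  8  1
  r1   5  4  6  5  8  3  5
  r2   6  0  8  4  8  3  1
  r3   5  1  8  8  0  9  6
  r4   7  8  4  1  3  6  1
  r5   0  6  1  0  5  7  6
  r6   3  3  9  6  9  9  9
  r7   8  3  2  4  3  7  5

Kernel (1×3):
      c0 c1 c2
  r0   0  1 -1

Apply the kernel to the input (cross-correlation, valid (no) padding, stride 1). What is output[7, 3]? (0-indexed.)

The receptive field on the input at this output position is [4 3 7]. Elementwise product with the kernel and sum: 3·1 + 7·-1.

-4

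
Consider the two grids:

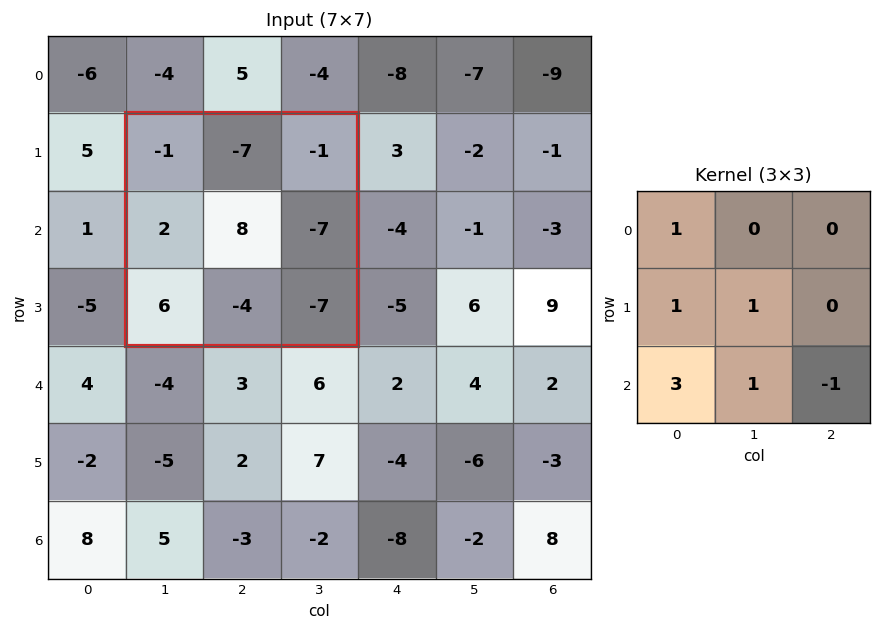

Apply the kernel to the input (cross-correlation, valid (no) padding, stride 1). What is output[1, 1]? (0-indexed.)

30

The receptive field on the input at this output position is [-1 -7 -1 / 2 8 -7 / 6 -4 -7]. Elementwise product with the kernel and sum: -1·1 + 2·1 + 8·1 + 6·3 + -4·1 + -7·-1.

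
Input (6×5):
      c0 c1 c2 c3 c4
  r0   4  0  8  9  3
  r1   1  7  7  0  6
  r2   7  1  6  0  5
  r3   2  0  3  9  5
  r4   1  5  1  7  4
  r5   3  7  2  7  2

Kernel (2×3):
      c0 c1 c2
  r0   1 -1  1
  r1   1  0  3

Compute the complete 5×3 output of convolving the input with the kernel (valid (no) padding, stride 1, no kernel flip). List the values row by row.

34 8 27
26 1 34
23 22 29
9 32 12
6 39 6

Output[0,0]: The receptive field on the input at this output position is [4 0 8 / 1 7 7]. Elementwise product with the kernel and sum: 4·1 + 0·-1 + 8·1 + 1·1 + 7·3.
Output[0,1]: The receptive field on the input at this output position is [0 8 9 / 7 7 0]. Elementwise product with the kernel and sum: 0·1 + 8·-1 + 9·1 + 7·1 + 0·3.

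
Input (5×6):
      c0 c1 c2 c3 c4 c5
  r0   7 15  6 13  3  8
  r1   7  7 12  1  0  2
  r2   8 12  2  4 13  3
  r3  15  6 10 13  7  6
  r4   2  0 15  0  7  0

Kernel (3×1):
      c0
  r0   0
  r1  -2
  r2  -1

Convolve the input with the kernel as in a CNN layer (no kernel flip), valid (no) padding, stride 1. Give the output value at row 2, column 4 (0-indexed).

The receptive field on the input at this output position is [13 / 7 / 7]. Elementwise product with the kernel and sum: 7·-2 + 7·-1.

-21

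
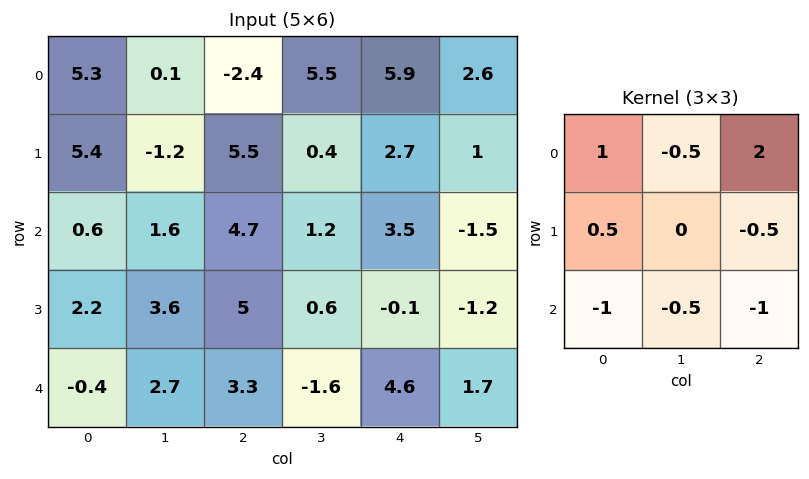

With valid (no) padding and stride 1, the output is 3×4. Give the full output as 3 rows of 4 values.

-5.7 6.35 -0.75 6
5.95 -9.65 6.1 3.05
3.55 0.4 6.55 -5.05

Output[0,0]: The receptive field on the input at this output position is [5.3 0.1 -2.4 / 5.4 -1.2 5.5 / 0.6 1.6 4.7]. Elementwise product with the kernel and sum: 5.3·1 + 0.1·-0.5 + -2.4·2 + 5.4·0.5 + 5.5·-0.5 + 0.6·-1 + 1.6·-0.5 + 4.7·-1.
Output[0,1]: The receptive field on the input at this output position is [0.1 -2.4 5.5 / -1.2 5.5 0.4 / 1.6 4.7 1.2]. Elementwise product with the kernel and sum: 0.1·1 + -2.4·-0.5 + 5.5·2 + -1.2·0.5 + 0.4·-0.5 + 1.6·-1 + 4.7·-0.5 + 1.2·-1.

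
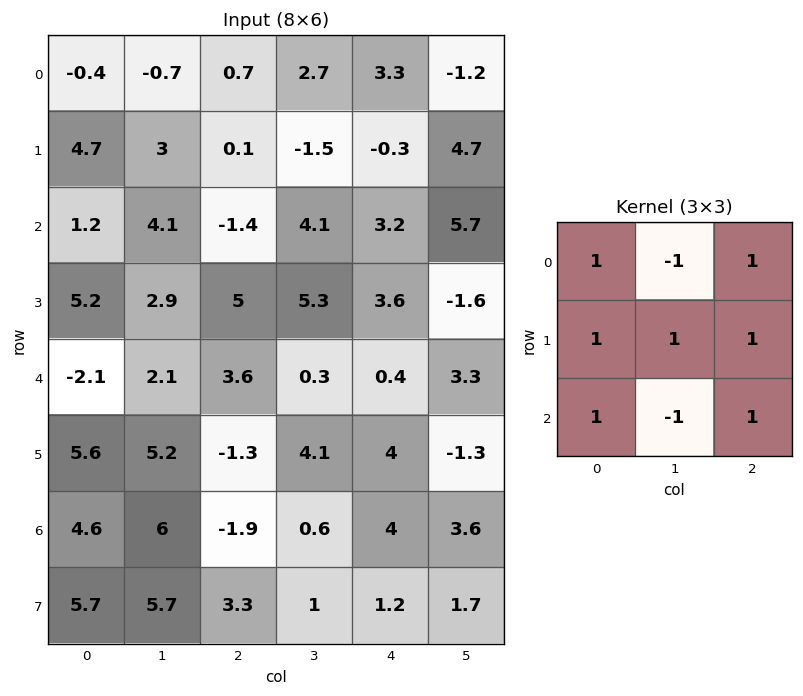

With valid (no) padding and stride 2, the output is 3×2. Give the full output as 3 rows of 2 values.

Output[0,0]: The receptive field on the input at this output position is [-0.4 -0.7 0.7 / 4.7 3 0.1 / 1.2 4.1 -1.4]. Elementwise product with the kernel and sum: -0.4·1 + -0.7·-1 + 0.7·1 + 4.7·1 + 3·1 + 0.1·1 + 1.2·1 + 4.1·-1 + -1.4·1.
Output[0,1]: The receptive field on the input at this output position is [0.7 2.7 3.3 / 0.1 -1.5 -0.3 / -1.4 4.1 3.2]. Elementwise product with the kernel and sum: 0.7·1 + 2.7·-1 + 3.3·1 + 0.1·1 + -1.5·1 + -0.3·1 + -1.4·1 + 4.1·-1 + 3.2·1.

4.5 -2.7
8.2 15.3
5.6 12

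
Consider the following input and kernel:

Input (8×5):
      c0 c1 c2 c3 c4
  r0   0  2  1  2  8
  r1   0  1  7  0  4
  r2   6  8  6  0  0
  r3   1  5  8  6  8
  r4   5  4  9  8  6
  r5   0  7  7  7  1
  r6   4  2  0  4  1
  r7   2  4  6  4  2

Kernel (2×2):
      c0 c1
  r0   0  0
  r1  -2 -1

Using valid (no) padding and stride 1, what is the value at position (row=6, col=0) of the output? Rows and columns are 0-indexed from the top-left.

-8

The receptive field on the input at this output position is [4 2 / 2 4]. Elementwise product with the kernel and sum: 2·-2 + 4·-1.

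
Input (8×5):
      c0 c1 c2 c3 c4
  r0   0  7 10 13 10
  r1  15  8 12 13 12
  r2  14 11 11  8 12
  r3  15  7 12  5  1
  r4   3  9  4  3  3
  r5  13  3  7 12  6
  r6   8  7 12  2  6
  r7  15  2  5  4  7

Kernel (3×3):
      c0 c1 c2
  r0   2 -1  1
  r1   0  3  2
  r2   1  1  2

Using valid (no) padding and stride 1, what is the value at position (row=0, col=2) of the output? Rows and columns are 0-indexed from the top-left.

123

The receptive field on the input at this output position is [10 13 10 / 12 13 12 / 11 8 12]. Elementwise product with the kernel and sum: 10·2 + 13·-1 + 10·1 + 13·3 + 12·2 + 11·1 + 8·1 + 12·2.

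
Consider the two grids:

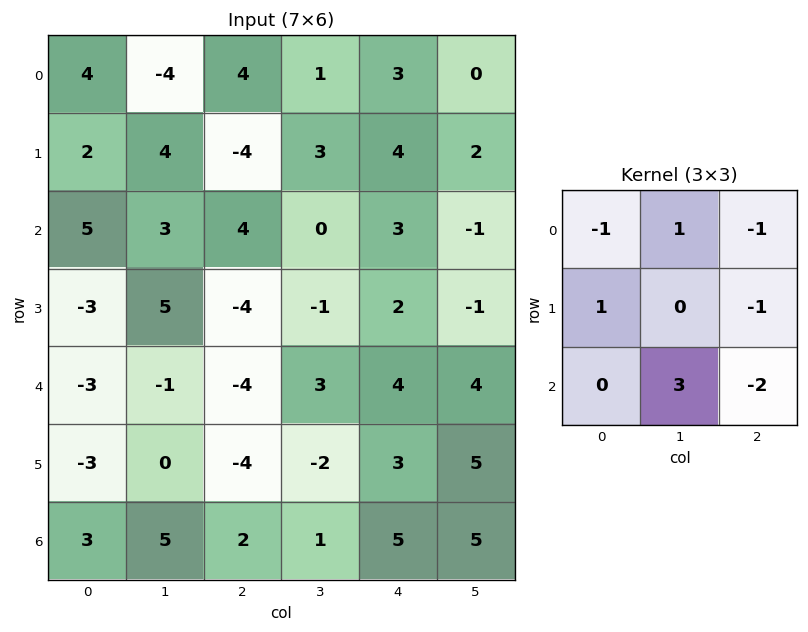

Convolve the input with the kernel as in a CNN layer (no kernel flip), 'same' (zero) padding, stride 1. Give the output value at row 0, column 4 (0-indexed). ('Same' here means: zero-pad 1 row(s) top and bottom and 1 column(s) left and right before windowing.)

The receptive field on the zero-padded input at this output position is [0 0 0 / 1 3 0 / 3 4 2]. Elementwise product with the kernel and sum: 0·-1 + 0·1 + 0·-1 + 1·1 + 0·-1 + 4·3 + 2·-2.

9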